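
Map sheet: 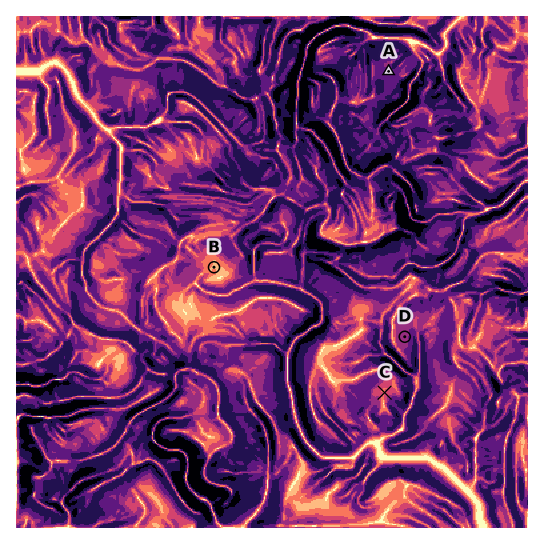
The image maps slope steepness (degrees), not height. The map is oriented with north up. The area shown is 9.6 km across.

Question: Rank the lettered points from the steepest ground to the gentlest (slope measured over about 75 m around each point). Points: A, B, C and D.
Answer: A D C B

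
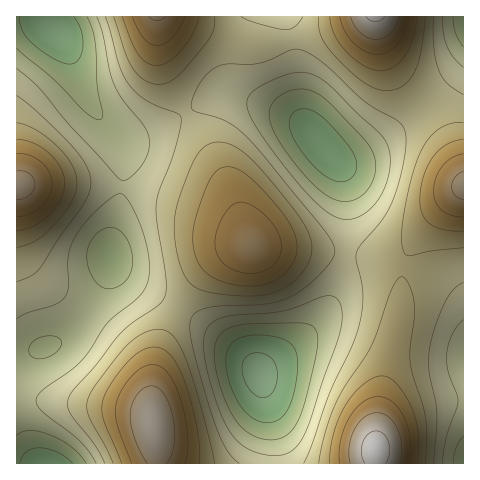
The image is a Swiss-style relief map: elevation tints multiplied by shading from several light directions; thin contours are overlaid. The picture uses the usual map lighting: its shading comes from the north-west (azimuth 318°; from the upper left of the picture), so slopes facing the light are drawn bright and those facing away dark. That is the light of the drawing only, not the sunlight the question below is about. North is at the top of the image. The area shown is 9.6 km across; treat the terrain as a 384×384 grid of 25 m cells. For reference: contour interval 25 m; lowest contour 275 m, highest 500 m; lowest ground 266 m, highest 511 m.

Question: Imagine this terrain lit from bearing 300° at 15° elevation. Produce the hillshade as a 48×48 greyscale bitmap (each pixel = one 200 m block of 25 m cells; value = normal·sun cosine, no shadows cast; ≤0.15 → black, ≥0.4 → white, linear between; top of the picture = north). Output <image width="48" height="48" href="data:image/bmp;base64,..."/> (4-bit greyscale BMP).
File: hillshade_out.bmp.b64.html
<image width="48" height="48" href="data:image/bmp;base64,Qk32BAAAAAAAAHYAAAAoAAAAMAAAADAAAAABAAQAAAAAAIAEAAATCwAAEwsAABAAAAAAAAAAAAAAABEREQAiIiIAMzMzAERERABVVVUAZmZmAHd3dwCIiIgAmZmZAKqqqgC7u7sAzMzMAN3d3QDu7u4A////ADRFZ4mru6l1MiI0VneImrvNzKhkIAAAEURVZ4mru6h1MiIjRWeJmrzd3Ll0IAAAEURWZ4mquqh1MiEjRWeJq83e7cp1MQAAEkVWd4mqqqh1QhEiNGeJq83u7cqGQhABIlVneImqqqh1QhESNFeJq83u7cuWQyESM2Z3iJqruqh1QhESNFaJq83e7cuXUyIjNHeImaq7u6l1QhERJFaJq83d3cuXVDMzRXeJmqu7y6l2QhERI1Z5q7zd3cqXZEM0VXiJqrvMzLmGQhERI1Z4mrzMzLqXZUNEVXeJmrvMzLqGQxERI1Z4mrvMzLqXZUM0VWeImqvMzLqHUyERI0Z4mau7y7qXZUM0RWZ4iau8zLqXUyERI0VniZq7u7qXZUMzRFVniJq7zLqXVCIRI0VWeImqu7qYZUMzNFVWd4mru7qYZDIiIjRVZniaq7qYdUMzM0RVZniaq7qYZUMiIjNEVWeJqqqYdkQzM0RVVmeJqqqYdkMyIjMzNFZ4mqqYdlQzM0RVVWZ4mqqpdlRDMzIiIzRniaqYdlRERFVVVVZ4maqph2VEMzIiIiNWeJmYdlVERFVVVVVniaqpmHZVRDMiESJFeJmYd2VVVVVVREVniaqqmIdmVUMiERI1Z4mYd2VVVVVUREVWiaqqqYh3ZlQyIRI0Z4iId2VVVVVEQ0RWeJqqqZiId2VDIiI0V4iId2VVVURDMzRWeJqqqpmYh3ZUMiI0Z4iIh2ZVVUQyIiNFeJqqqpmZiHZUMzNFZ4iYh3ZVVTMiESI1Z5mqqqmZmHdlQzRFZ4mZmHdlVDIhERI0Z4mqqqmZmIdlRERWeJmqmYd2VTIRABE0V4maqqmZmHdlRERWeJqqqpiHZTMhABE0V4maqqmZiHZlREVWeaq7u6qYdkMhERI0V4iZqqmZiHZVREVWiau8zLuph1QyERI0V4iZqqmZh3ZUREVmiaq8zMy6mGVDIiNFZ4iZqqqZh2VUREVniJq8zMzLqXZUMzRFZ4iZqqqZh2VUREVneJqrzMzLqodlRERWZ4iZqqmZh2VERFVneJmqu8zLuodlVEVWd4iZmZmYh2VERFVneImZqru7uodmVVVmeIiJmZmYdlVERFZniIiImaqqqodmVVZneIiIiIiIdlVERFZ3iIiIiJmamXdlVVZneIh3eIiHdlRERFZ3iId3d4iJmXZlVWZ3iId3d3d3ZlRDRFZ4iId2ZneIiGZVVWd4iIdmZmZmZVRDNFZ4iIdmZmZ3d2ZVVmeImIdlVVVmZVRDNFZ3iIdlVVZmd2ZVZniZmYdlRERVVVRDNFZ3iHdlREVWZmZmZ4maqYdkMzRFVVVENFZ3iHZVRERVZmZmd4mrupdkMzNFVlVERFZ3iHZUMzNFVmZmeJq7u5hkMiNFVmVVVVZ4iHZTIiI0VVZmeJq8y6hkMiM0VmZlVmeImHZDIREjRFVmeJvMy6hkMiI0VmZmZ3iZmYZDEAASNEVWeJq8y6h1MiI0Vnd3eImqqodTEAABI0VWeJq8y6l1MiI0Vmd3iJq7updTEAAAIg=="/>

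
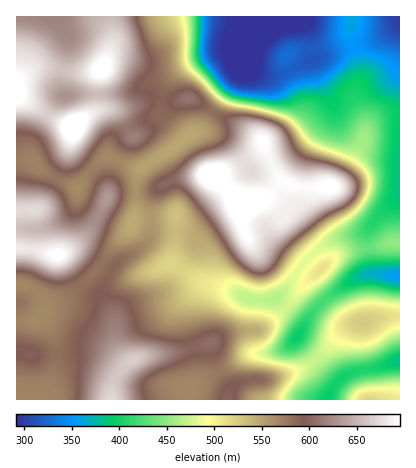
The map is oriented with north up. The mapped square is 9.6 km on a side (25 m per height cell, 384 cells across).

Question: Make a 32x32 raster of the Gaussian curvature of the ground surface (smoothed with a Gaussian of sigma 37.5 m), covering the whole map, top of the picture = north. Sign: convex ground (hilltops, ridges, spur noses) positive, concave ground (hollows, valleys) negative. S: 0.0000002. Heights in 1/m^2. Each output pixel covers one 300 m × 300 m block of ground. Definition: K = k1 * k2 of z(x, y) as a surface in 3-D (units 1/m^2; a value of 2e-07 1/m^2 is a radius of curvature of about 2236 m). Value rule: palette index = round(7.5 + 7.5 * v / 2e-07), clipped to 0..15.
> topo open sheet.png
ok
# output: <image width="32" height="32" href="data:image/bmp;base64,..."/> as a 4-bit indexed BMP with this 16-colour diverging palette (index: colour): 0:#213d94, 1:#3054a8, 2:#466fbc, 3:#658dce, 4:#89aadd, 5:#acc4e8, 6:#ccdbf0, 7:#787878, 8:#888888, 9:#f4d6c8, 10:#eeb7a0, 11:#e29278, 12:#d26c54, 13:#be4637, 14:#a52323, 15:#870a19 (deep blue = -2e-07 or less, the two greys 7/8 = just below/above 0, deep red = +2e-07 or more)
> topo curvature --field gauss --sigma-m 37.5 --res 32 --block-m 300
<image width="32" height="32" href="data:image/bmp;base64,Qk12AgAAAAAAAHYAAAAoAAAAIAAAACAAAAABAAQAAAAAAAACAAATCwAAEwsAABAAAAAAAAAAlD0hAKhUMAC8b0YAzo1lAN2qiQDoxKwA8NvMAHh4eACIiIgAyNb0AKC37gB4kuIAVGzSADdGvgAjI6UAGQqHAIiIiIiHh3iIeGpSnIlm/HeHiHd3ZqmIiHh27mZ3dFd5h3d3eHaIh4h0R6lDZ4pldnl3d3eKqGd3dXxHlUZndmp4d3d3d4h2Z5h5RN1md4mIeHeId3eIiHiZRvqdl4iJhniIeIiIiId3iGelSHiZmHaHiHh4iIiId3eYdkd0iZmHh4d3h3h3h3d3qGl3dUeJh4dlZ4d3h4eId5QUeHdXZnmpd2aHeJh3eHZo1kaMmbh5ZZ+3Z4iIh3h1bft4eqZneGV6qHZ3eHeId5qFaXaHM4l4eHZ3iHh3h3eqdXd3d4eJh1aGZ4iHd3eHZ4ineZZ5d3mmiFaIhol3eIeHh2V1R3d52Il8lnWNl2eZd4d2r3Rod3WJfZVblHhUeHeHeN/iWHh0Z1dneHBf14mHdlr/kVd4dWVnZ4eGb+Zoh2ZYpiR4iHiniWZ3iFZ0NnZkV3U2iImYmYl8p3d3qWi6drmXeHeZZ/x6Vod4iKl7/7WYiIl4diO4RnaId4hRS7kAeIh4d3dol3mWd3eWAFh3JYeHd3eHiqdDaYdo7U75eoiGeHeIh4d3iHiHdXqf2Yh2d3iIiId2Zq2Hd3IHaIiHd4iHiHd4h3eId2eFP7d3eJiIhnd3iIiId4h3iYqoh3eYd3dniId3iHeJeHiHd3h3d4d4d4h3d3h3Zph2dmd3d3iIiIh4"/>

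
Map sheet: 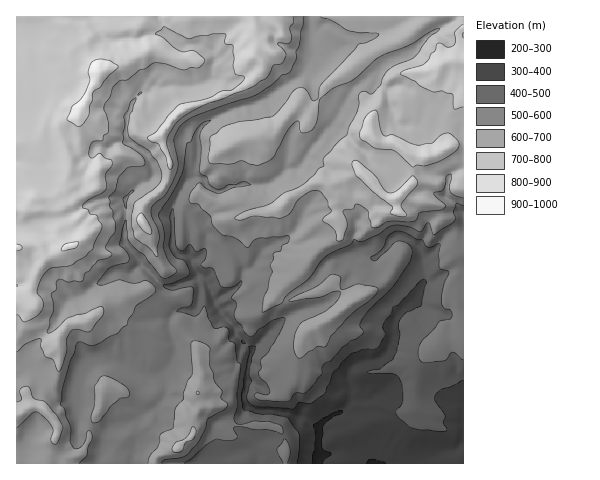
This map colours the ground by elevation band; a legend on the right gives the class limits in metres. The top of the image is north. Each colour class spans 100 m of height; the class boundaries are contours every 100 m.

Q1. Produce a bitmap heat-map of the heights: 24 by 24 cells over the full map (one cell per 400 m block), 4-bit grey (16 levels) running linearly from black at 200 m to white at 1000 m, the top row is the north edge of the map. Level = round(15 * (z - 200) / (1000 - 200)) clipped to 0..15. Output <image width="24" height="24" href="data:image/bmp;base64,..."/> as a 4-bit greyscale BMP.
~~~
<image width="24" height="24" href="data:image/bmp;base64,Qk2WAQAAAAAAAHYAAAAoAAAAGAAAABgAAAABAAQAAAAAACABAAATCwAAEwsAABAAAAAAAAAAAAAAABEREQAiIiIAMzMzAERERABVVVUAZmZmAHd3dwCIiIgAmZmZAKqqqgC7u7sAzMzMAN3d3QDu7u4A////AIiIZmiGVVVTIiIiI4iXd3eZZlVTIzMzM6mHh3eJdlVCIjNEQ6l2iHZ5l0VUMiNEQ5mGd2Zoh0ZnUzNFRJmWZmZodkZ3ZDNFZaqod3dndkV4hlRFZrqamHdmZWZomGRFVsuImIdlVXd3eIVEVsuZiIdlVniIiIdUVsy6l3h1ZmeId2ZkVt3cqIllZ3eIl2ZlZ8zMuKpneIiImYhnd9zMualniZmpmZq6mMzMuYp4iIiZqqu7qczMypmXiYiJqru7qszMu6qnqqqImru8y8zcuquom7uZmby7u8zdyqq5iZqqmbu7u8zNyqq7upiamZq7u8zN3Kqqq7qZmpm7y8zN3cvLu8yoiamrzMzMzMy7u8y5iZqpu8zMzMzMzN3Jmqqqqg=="/>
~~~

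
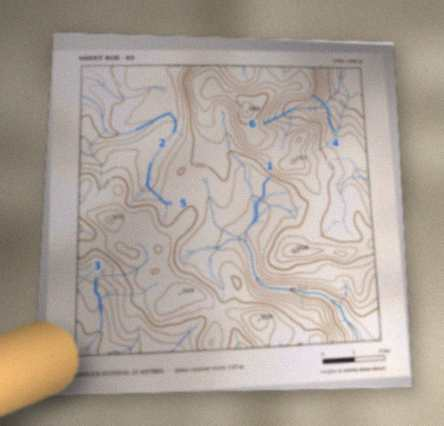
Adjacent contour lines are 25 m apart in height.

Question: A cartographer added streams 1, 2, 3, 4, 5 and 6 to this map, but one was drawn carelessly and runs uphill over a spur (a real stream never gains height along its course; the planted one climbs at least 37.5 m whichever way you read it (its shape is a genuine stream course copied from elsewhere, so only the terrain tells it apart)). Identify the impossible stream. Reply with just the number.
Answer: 4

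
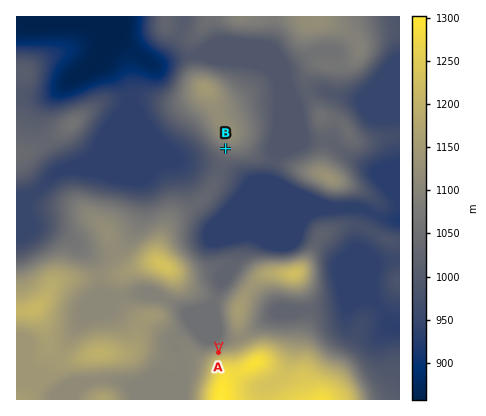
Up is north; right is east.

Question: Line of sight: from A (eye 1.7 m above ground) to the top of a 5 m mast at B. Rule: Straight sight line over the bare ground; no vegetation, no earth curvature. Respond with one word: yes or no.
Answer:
yes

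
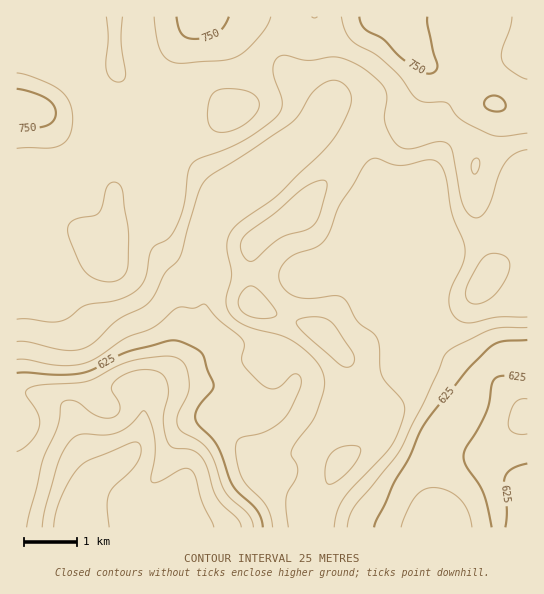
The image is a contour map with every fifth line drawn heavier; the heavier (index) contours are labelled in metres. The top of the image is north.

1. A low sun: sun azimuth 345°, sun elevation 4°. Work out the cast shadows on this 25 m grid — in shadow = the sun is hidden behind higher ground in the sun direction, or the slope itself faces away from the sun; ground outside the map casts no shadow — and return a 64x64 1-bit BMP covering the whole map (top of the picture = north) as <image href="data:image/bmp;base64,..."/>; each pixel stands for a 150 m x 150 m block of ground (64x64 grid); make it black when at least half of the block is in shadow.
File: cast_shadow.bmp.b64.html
<image width="64" height="64" href="data:image/bmp;base64,Qk0+AgAAAAAAAD4AAAAoAAAAQAAAAEAAAAABAAEAAAAAAAACAAATCwAAEwsAAAIAAAAAAAAA////AAAAAAAAAAAAAAAAAAAAABgAcAAAAAAAHAB4AAAAAAAcAP8AAAAAAAAA/4AAAAAAAAB/gAAAAAAAAH+AAAAAAAAAH8AAAHwGAAAPwAAA/g8AAAfAAAH+DwAAA+AAAf4GAAAB8AAD/gAAAADwAAf+AAAAAHgAD/8AAAAAOAAf/4AAAAAcAH//wAAAAAQAf//gAAAAAAD//+AAAAAAAP//8AAAAAAA///wAAAAABD///AAAAAAfwB/8AOAAAB/AB/gD+AAAP8AB0AfwAAA/wAHAB+AAAD/AA8AHgAAAH8ADwAAAAAAAAAfAAAAAAAAAA8AAAAAAAAAAAAAAAAAAAAAAAAAAAAAAAAAAAAAAAAAAAAAAAAAAAAAAAAAAAAAAAAAADgAAAAAAAAAOAAAAAAABAAAAAAAAAAEAAAAAAAAAAAAAAAAAAAAAAAAAAAAAAAAAAAAAAAAAABgAAAAAAAAAHwAACAAAAAA/gAA8AAAAAD/gAD4AAAAAP+AAPgBAAAAf8AAeAPAAAB/4AAQB8AAAB/gAAADAAAAD+AAAAAAAAABwAAAAAAAAAAAAAAAAAAAAAAAAAAAAAAAAAAAAAAAAAAAAAAAAAAAAAAAAAAAAAAAAAAAAAAAAAAAAAAAAAAAAAAAAAAAAAAAAAAAAAAAAAAAAAAAAAAAAAAAAAAAAAAAAAAAAA=="/>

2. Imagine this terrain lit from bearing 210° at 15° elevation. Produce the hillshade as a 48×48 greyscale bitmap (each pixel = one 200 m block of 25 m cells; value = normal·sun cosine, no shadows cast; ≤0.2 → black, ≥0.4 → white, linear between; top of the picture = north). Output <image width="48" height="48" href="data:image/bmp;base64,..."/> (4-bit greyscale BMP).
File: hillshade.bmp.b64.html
<image width="48" height="48" href="data:image/bmp;base64,Qk32BAAAAAAAAHYAAAAoAAAAMAAAADAAAAABAAQAAAAAAIAEAAATCwAAEwsAABAAAAAAAAAAAAAAABEREQAiIiIAMzMzAERERABVVVUAZmZmAHd3dwCIiIgAmZmZAKqqqgC7u7sAzMzMAN3d3QDu7u4A////ADMiNFd2VVRFVnm8y5dmQyNERERERXhkMzMiNGd2VVVFVovN24ZlQzRVRERFVohkM0MzRWdlVVVVaKzu2nZVRFVVREVVaIhkNEMzRWZURVVVaL3cuGVVVWZlREVneIdTNEMzRWVDNFZmeby6hlVVZmZmVVVmeHZURUQzRVVURFZnisyoZVVWZVVmZVVWZ3ZVVlQzRWZmVWeIrNuGREVWVERWZURFVmVWZ1VERXeHd3iazcpkMzRVUzNFVUNEVVVmd1VEVomYiJmazLdTIjNEQzNFRDNEREVmd0QzRomYd4mZqoUzMzNERDREQzRUREVWZjISRoh2VXh2dlMzREREVERUMjRVVEVVVREjV3ZDJGdlVDM0VlVVVVVUIRNFVVVVRDRXiIYyJGdmVERWdlVVVmZTEBJFVVZkMniry6hVV4h3dmZ3dlVWZ3ZCABJFVWZTEKvN3LqImZmIh3d3dlVniHZCESNEVVVDIbu7u6qaq7qZmGZmZVaKqXQyIjRERVVDM6qpmIiJq6qql2VWVWisuEIiI0RFVmZVVpmYh2Z3iZmZl2Z4iJq7hSERI0RVZ3d4iYiHdmVmeHd4dnm8u6qXQQAREkRWeJmau3d2ZVZnd3ZmZnvduXVCEAERI0VXiZmru2VVVWZ4h2VWVXq5ZCEAABIiJEVWiZiJmEREVniIh1RVVWh1IAARIiIiNEVWd3dmZUREV4iIdkRVVFZkEBIzMzIjRERVZmVVRERFZ4d2VDRVRFZ1MjNERDIzRERVVVVERERVd3ZUQzRVNFiHVEVVVDM0RERFVVQzRFVWd2REMjVUNGiXVVZmVDM0RERFZmQzNFVndlREM0ZTJGd2VWd3ZDNERERFeHUzNFVmZUREM1ZTNFVDRWeHVDRERERWeYZDNFVVVDREM1ZTM1QiI1Z2QzRFVVVWiYZEREVUQzREM1ZTJEQxEjRUM0RVVVVWiYZERERERERUNFVCJERDISMzNEVVVVVXiYZEREREREVEM0QyJFVUMyIiNFVVVVVnmYVERERVRVRDI0QiNWZlRDMiNERVZmZomXVERFVVVUQyIzMjRnd2VUMyI0RWeIiJqWREVWZmVUMiI0M0V3h3ZVQzM0RWiZmZmFRFZoh3ZDMzRERFZ4iId2VUM0RWiZmZh1RWd5iHVDRERERFZ4iIh3dlRERWiIh4h2Z3iYh2QzRERERFZ3d3d3dlVERWd2ZmeIiIiGZUITRFVVVWZmZVZmVVVVRFZlVWeIiHZTMhATRWZmZmZlQzRDNFVlVVZmZmZ3dkMwAAATZ3dmZmZUMiIhI1VmZmZ3h3ZlQyEQAAAleHVVVVVUMzIRJFZnd3iJmHZlMhEgABJFd1REVWVVREMiRnd4iImqh1VVQiIxEjRFZkNFZndmZUQ0aIiJmaq6dURVQzRDRERFZURFZ4iHdlRGeIeJmqqoVDRERERFRERFZURFeIh3ZlVWd3Z4mql1QzRERERFRERFZkRGd3ZmVVVVZmVnmYdUMzRFVERERERFZkRGd3ZVVVVVVlVXmXVEM0RVVERA=="/>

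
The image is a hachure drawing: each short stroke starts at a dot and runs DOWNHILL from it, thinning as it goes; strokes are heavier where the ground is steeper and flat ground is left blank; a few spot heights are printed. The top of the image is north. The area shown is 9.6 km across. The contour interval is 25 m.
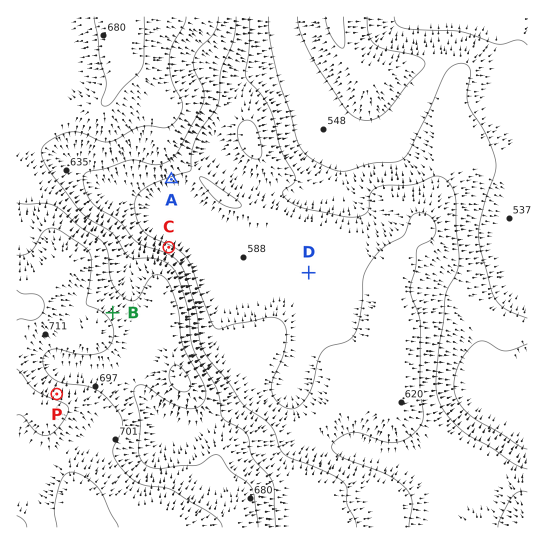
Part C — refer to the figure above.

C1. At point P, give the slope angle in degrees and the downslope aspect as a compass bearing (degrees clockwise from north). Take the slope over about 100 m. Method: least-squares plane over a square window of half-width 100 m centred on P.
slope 4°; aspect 18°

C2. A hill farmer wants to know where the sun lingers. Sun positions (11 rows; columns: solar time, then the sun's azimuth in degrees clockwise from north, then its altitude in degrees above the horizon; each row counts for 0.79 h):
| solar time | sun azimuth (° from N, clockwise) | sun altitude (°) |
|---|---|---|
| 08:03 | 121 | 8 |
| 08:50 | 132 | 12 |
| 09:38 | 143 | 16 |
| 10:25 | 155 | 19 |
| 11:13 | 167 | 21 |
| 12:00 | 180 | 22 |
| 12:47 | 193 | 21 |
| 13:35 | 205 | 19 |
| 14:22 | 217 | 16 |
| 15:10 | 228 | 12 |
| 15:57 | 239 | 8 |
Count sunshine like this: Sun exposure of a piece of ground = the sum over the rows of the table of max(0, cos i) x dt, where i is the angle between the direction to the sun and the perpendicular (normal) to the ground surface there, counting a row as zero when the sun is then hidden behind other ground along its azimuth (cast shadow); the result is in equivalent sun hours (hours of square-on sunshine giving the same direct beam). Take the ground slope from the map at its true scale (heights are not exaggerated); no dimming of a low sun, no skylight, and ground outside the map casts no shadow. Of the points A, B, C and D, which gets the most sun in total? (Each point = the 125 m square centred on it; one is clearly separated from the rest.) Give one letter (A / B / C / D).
A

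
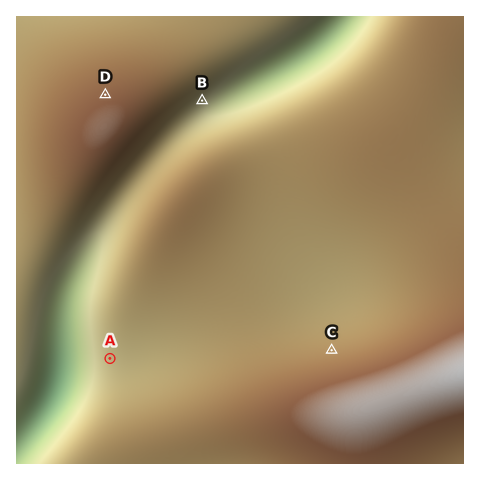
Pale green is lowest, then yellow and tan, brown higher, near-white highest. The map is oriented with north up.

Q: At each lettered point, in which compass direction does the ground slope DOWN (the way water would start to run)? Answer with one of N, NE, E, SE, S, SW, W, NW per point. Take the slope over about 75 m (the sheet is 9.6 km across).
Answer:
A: W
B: SE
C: N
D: N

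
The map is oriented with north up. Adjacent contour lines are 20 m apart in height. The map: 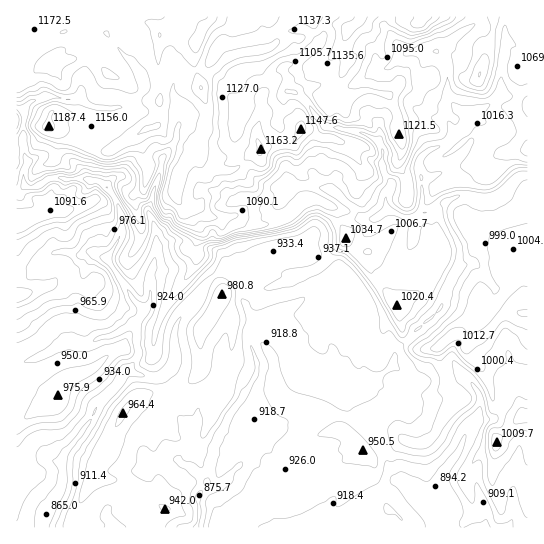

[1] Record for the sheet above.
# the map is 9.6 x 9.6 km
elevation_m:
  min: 865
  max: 1215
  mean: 1010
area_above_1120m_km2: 16.2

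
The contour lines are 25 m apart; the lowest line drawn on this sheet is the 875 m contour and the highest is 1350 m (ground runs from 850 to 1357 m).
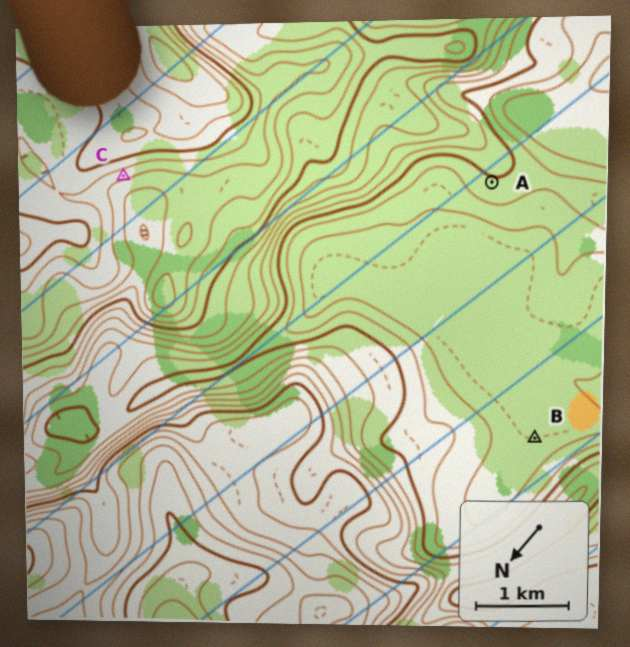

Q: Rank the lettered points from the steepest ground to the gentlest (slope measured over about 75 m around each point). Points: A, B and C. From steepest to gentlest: C A B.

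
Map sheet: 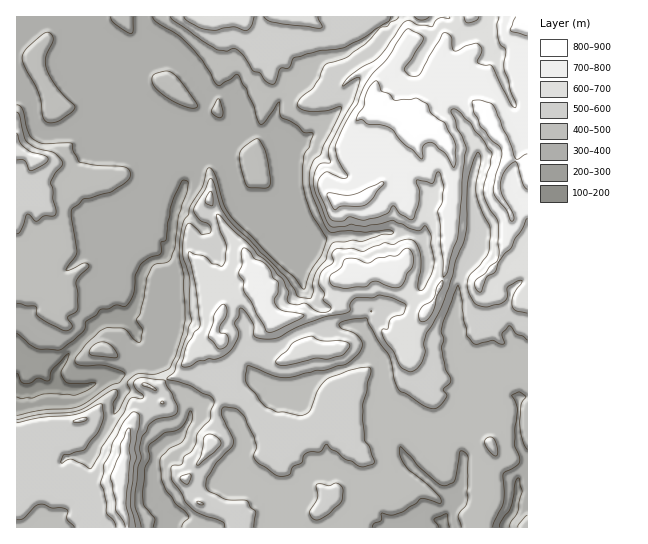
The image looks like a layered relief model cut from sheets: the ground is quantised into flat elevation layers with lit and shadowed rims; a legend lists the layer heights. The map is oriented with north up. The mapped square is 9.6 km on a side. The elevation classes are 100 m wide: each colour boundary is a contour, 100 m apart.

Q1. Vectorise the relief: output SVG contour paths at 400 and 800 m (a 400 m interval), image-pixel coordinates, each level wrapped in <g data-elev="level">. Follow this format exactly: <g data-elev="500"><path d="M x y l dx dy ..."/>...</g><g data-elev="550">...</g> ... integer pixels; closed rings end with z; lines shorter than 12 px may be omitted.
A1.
<g data-elev="400"><path d="M153 527l2-9-11-12-2-11 3-26 5-11-1-12 16-13 10-2 6-3 4-6 5-11 2 3 0 5-8 20-4 4-11 6-8 8-1 4 1 18 5 11 9 13 10 8 4 6-6 6-1 4"/><path d="M372 527l2-4 7-2 1-8 9 2 11-3 14-9 5-4 5 0 13 4 2-1-1-5-8-8-25-21-7-13 1-8 18 20 19 16 5 3 10-3 2-2 5-30 3 0 4 3 1 4 0 40-2 8-8 9 3 12"/><path d="M493 527l11-25-1-28 13-8 4-4-1-5-5-12 3-36-5-14 6-3 3 0 5 5-5 8-1 18 3 18 4 9"/><path d="M527 515l-8 8-1 4"/><path d="M104 357l11 1 3-3-5-8-8-5-8 1-7 6-1 4 2 2z"/><path d="M17 304l18 2 2 1 0 8 8 6 18 9 4 1 4-3 1-3-5-7 2-2 8-5 1-2 0-15-2-12 3-6 10-10-2-3-4 0-13 7-4 0 11-17-6-35 1-8 11-11 30-8 14-10 3-7-1-5-6-2-26-2-18-3-6-11-2-8-26 1-10-3-6-8-7-24-5-4"/><path d="M249 187l17 1 3-1 1-4-4-30-8-14-4 1-9 6-6 8 3 19 3 10z"/><path d="M47 122l6 1 6-2 12-8 4-6-18-20-10-17-1-12 7-19-2-5-4-2-5 3-15 13-3 5-2 5 4 11 12 22 3 10 2 16z"/><path d="M216 117l5 1 2-4-2-12-3-3-7 12z"/><path d="M188 107l6 1 4-2-21-29-10-6-10 2-4 2-1 7 5 8 16 11z"/><path d="M111 17l1 4 3 3 16 10 2-4 0-13"/><path d="M153 17l3 5 22 13 13 12 12 14 11 20 4 4 12-6 5-4 3 0 9 14 7 17 3 13 4 6 5-4 13-19 1 12 2 4 14 7 7 7 10 1-4 14-5 10-1 28 3 13 6 16 15 24-2 8-4 11-10 14-6 16-2 2-9-12-19-16-44-44-8-14-8-29-4-5-2-1-3 3-4 16-12 19-1 8-5 7-2 8-3 25 5 21 1 44-6 26-9 23-13 6-18 0-6 3-6 5 3 9-11 19-5 4-1-11 5-10-3-4-5 2-23 15-9 5-37 3-24 6"/></g><g data-elev="800"><path d="M334 209l1 1 7-4 17 0 7-1 6-6 5-8 6-6 0-3-2 0-30 13-24-2 0 4z"/><path d="M454 167l2-6 0-15-2-7-9-16-14-9-4-10-10-6-23 2-5-6-7-3-5-10-4 2-6 8-3 15-6 8-2 7 6-1 7 4 11 1 10 3 12 14 20 17 1-13 4-3 6 0 13 11z"/><path d="M527 154l-9 5-3-1-7-20-14-32-3-3-9-3-9 1 1 12 4 5 2 8 11 14 8 6 2 4 1 5-6 20-3 16 2 6 11 13 5 11 3-2 0-4-12-20-2-10 4-12 9-10 4-1 6 23 4 4"/><path d="M516 17l-6 13 3 2 14 4"/></g>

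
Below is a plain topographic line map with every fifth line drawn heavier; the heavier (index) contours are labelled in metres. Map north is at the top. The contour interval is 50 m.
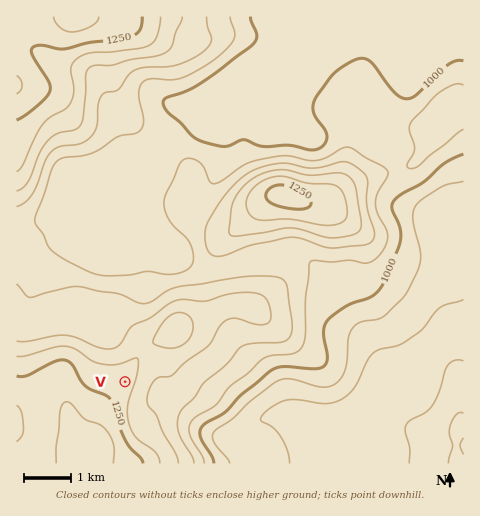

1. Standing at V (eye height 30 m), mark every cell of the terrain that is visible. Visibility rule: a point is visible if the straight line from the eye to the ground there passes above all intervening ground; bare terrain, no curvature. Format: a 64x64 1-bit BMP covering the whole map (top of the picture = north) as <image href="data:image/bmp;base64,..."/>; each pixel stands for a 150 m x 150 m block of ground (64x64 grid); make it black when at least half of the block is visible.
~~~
<image width="64" height="64" href="data:image/bmp;base64,Qk0+AgAAAAAAAD4AAAAoAAAAQAAAAEAAAAABAAEAAAAAAAACAAATCwAAEwsAAAIAAAAAAAAA////AAAAAAAAAf8B/////wAB/+D/////AAf/wH////8AP/8AP////wB//gAf////AH/8AAH///8A//wAAP///wD//gAAf///AP//4AB///8B///wAH///wH///gA/D//Af///wD4D/8B////gfgD/wH///+B+AH/Af///8fwAP8B+f/4/+AAfwD5//j/AAB/AP//uP4AAH8A//8J/AAAfwH/ngf4AAADA/+MA/AAAAEP/4AB4AAAAH//AAHgAAAA//4AAAAAAAD/8AAAAAAAAPgAAAAAAAAA8AAAAAAAAAD4AAAAAAAAAPgAAAAAAAAA/AAAAAAAAAD+AeAAAAAAAP8/+AAAH+AA/////AAfwAD/////AD+AAP/////w/gAA///////8AAD///////AAAP//////AAAA////4/wAAAD////gAAAAAP///+AAAAAA////wAAAAAD///8AAAAAAP///wAAAAAA///+AAAAAAD///4AAAAAAP///gAAAAAA///+AAAAAAD///wAAAAAAP//4AAAAAAA///AAAAAAAD//8AAAAAAAP//z4DgAAAA////wPAAAABh///w+AAAAAD///n8AAAAAf////wAAAAD/////gAAAAf/////AAAAD/////+AAAA//////8AAAH///8AfwAAA////4AHgAAD//8/gB/AAAA=="/>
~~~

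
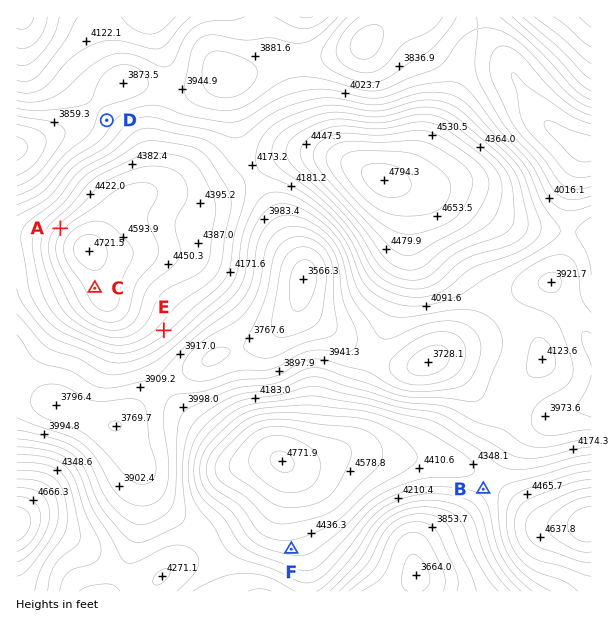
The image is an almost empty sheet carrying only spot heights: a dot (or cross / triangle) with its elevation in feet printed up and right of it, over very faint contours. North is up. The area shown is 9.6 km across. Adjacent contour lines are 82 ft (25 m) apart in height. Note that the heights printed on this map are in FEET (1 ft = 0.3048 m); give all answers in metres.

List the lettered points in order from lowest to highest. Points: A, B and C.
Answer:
B A C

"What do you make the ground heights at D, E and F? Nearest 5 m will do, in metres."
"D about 1215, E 1285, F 1335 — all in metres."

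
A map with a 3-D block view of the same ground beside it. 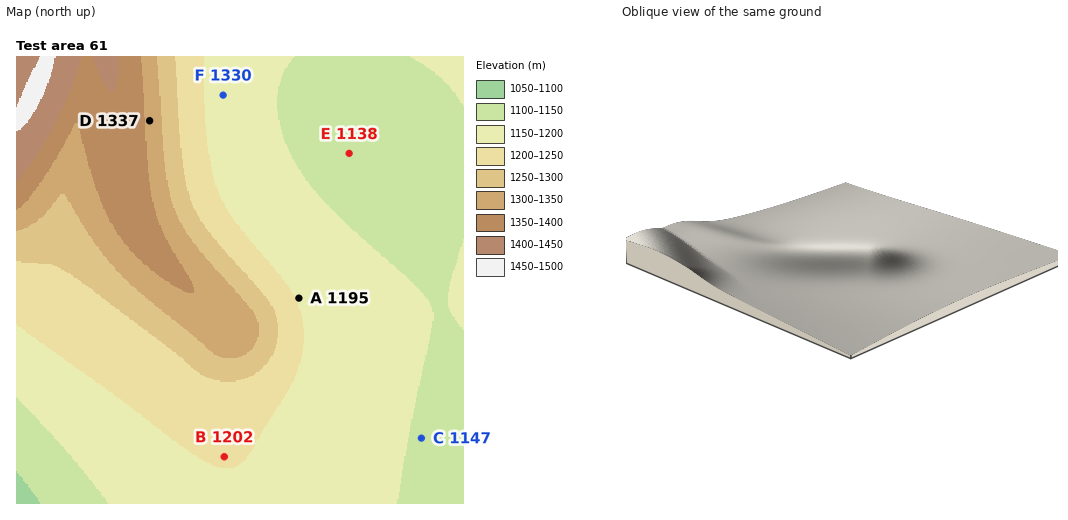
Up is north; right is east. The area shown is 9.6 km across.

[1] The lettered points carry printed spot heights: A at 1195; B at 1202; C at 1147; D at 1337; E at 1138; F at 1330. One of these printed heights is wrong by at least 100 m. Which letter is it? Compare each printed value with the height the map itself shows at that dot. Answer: F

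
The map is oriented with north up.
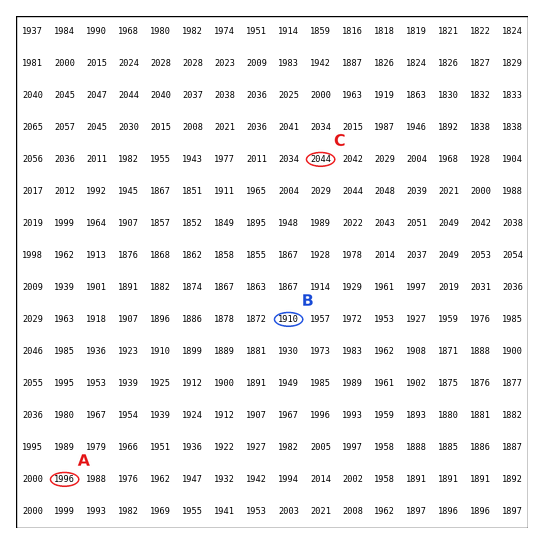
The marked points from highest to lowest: C A B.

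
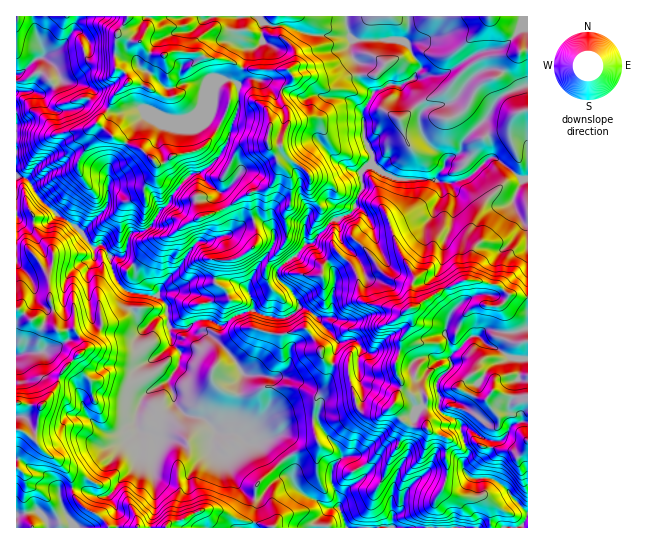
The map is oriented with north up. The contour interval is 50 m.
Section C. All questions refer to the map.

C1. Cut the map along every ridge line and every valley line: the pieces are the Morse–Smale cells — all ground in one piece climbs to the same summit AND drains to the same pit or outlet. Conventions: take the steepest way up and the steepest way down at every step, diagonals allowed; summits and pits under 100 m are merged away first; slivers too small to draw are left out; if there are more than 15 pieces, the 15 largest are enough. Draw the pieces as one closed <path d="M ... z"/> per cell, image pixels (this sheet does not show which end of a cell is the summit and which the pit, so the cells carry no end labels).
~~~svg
<path d="M494 157l-5 2-20 18-15 6-59-4-22-14-7 2-5 4 2 18-6 8-4 13-4 5-16 5-20 23-7 1-12 13-17 13 2 9 13 12 8 15-6 7-11 6-18-3-10-4-7-22-19-10-35-1-17 10-16 3-4 4-15-1 1-10-6-7-4-12-11-9-11-1 0 9 2 9 4 8 15 12-1 15 6 10 6 6 4 0 11-9 8-3 2 4 4 26 8 8-1 15-11 15 9 26 12 9 14 3 15 14 16 0 13 11 18-4 5 1 16 18 31-16-4-16 0-13 4-17 14-10 19-3 5 10 1 11 6 7 19 3 10-8 16 17 18 3 4 4 18 7-2 20 3 12-4 19 14 7 25 0 5 6 3 9 0 17 36 0 1-15-23-26-12-8-18-1 2-12 12-13 2-11-22-13-6 0-8-10-13-7-3-3 1-12-4-10 1-6 15-16-3-6 2-4 22-19 5 0 8 8 11 4 16 11 15-1 0-179-7 0z"/><path d="M346 16l-107 0-2 3 0 12 4 12 4 5 7 1-5 2-10 31-16-2-5 5-3 9-12 15-15 11-20-1-25-11-16 4-12 0-12-7-8-7-2-10-14-5-14-2-2-2-4 5-15 9-11-2-14 1-1 83 9 2 7 8 9 16 17 15 15 8 21 24 8-3 8 11 12 1 8 6 13 22-1 10 15 1 4-4 16-3 17-10 35 1 19 10 7 22 23 7 9-2 13-11-8-15-13-12-2-9 17-13 12-13 7-1 20-23 16-5 4-5 4-13 6-8-2-18 11-6 0-11-8-15-1-28 11-19 17-8 10 1 10-5 9-11 0-4-7-8-5-12-5-4-50-1-5-7z"/><path d="M57 215l-10 8-22 0-9-5 1 310 56 0 0-3-12-20 0-14 18-3 16 8 12 0 6-5 4-8 18-16 4-8 1-20-5-18 8-24 8-8 17-8 11-15 1-7 0-8-8-8-5-29-9 2-11 9-4 0-12-16 1-15-15-12-4-8-2-17-6-8-3-4-8 3-21-24z"/><path d="M527 16l-180 0 0 11 6 13 50 1 5 4 5 12 7 8 0 4-9 11-10 5-10-1-17 8-11 19 1 28 8 15 0 11 11 8 12 6 59 4 15-6 20-18 5-2 27 22 6 0z"/><path d="M350 384l-19 3-14 10-4 17 0 13 4 16-30 15 5 11 0 8 4 10 10 9 11 4 12 9-10 9-3 9 174 1 1-17-3-9-5-6-25 0-14-7 4-19-3-12 2-20-18-7-4-4-18-3-16-17-10 8-19-3-6-7-1-11z"/><path d="M238 16l-160 0-3 11-8 14-10 10-14 7 13 11 7 12 14 2 14 5 2 10 8 7 12 7 12 0 16-4 25 11 20 1 15-11 12-15 3-9 5-5 16 2 10-31 5-2-7-1-4-5-4-12z"/><path d="M167 381l-20 11-7 10-5 19 5 18-1 20-4 8-18 16-4 8-6 5-12 0-16-8-9 0-10 3 3 18 11 19 179-1 1-4-10-2 11-18 0-5-8-2-8-9-12-25-14-13-1-8 3-11-12-11-14-3-12-9-4-8 0-6z"/><path d="M478 336l-8 1-19 18-2 4 3 6-16 20 4 12-1 12 6 6 10 4 8 10 6 0 22 13-2 11-12 13-2 12 11-1 9 3 12 9 20 23 1-153-15 0-16-11-11-4z"/><path d="M77 16l-61 1 1 75 14-1 11 2 18-12-4-12-13-11 14-7 10-10 8-14z"/><path d="M286 459l-30 27-1 12 6 0-5 9-1 15 15 6 45 0 4-10 10-9-12-9-11-4-10-9-4-10 0-8z"/><path d="M217 432l-5 9 1 8 14 13 12 25 8 9 7 1 5-15 26-24-15-17-5-1-18 4-13-11z"/><path d="M18 176l-2 1 0 40 9 6 25-2 6-7-15-13-12-20-4-4z"/><path d="M261 497l-6 2 0 4-10 18 10 1 1-15z"/>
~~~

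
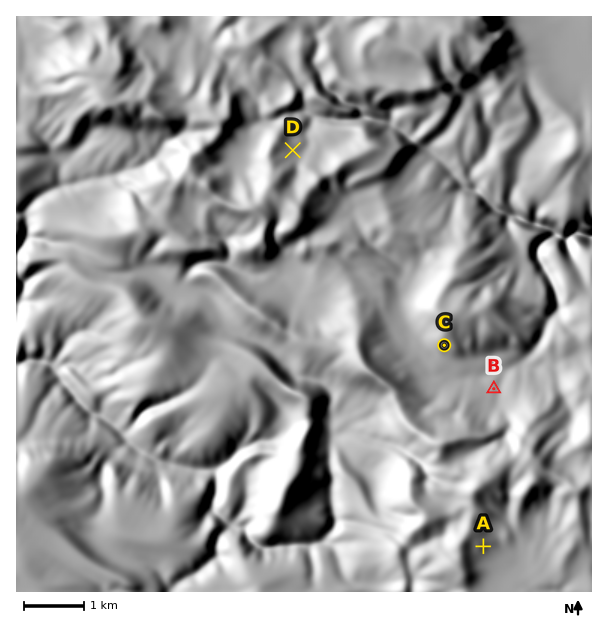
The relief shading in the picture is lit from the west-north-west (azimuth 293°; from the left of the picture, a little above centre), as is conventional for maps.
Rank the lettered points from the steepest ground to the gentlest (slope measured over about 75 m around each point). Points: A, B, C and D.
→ C A D B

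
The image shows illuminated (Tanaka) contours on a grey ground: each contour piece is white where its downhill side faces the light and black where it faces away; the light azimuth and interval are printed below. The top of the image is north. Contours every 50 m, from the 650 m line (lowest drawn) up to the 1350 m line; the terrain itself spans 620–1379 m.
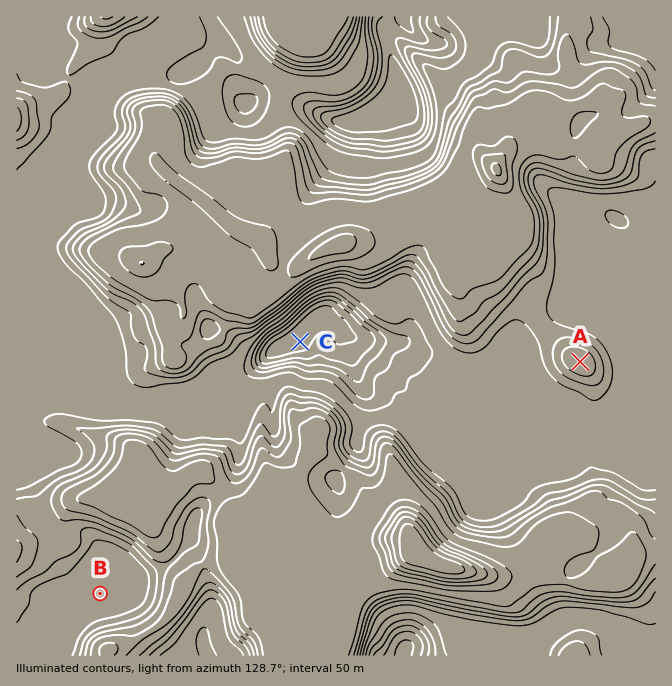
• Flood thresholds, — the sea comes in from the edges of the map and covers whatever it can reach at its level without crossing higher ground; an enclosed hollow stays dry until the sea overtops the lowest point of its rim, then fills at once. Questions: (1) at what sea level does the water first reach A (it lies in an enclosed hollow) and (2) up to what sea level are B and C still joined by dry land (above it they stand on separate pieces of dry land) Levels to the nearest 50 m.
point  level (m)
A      1100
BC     1000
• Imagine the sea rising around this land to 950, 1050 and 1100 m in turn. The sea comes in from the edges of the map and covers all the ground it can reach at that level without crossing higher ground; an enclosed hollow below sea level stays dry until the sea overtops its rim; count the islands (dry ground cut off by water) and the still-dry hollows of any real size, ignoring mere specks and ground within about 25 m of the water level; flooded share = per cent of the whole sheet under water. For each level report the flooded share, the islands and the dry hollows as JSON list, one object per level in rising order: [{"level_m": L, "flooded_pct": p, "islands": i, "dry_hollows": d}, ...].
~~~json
[{"level_m": 950, "flooded_pct": 36, "islands": 0, "dry_hollows": 0}, {"level_m": 1050, "flooded_pct": 49, "islands": 0, "dry_hollows": 1}, {"level_m": 1100, "flooded_pct": 58, "islands": 0, "dry_hollows": 0}]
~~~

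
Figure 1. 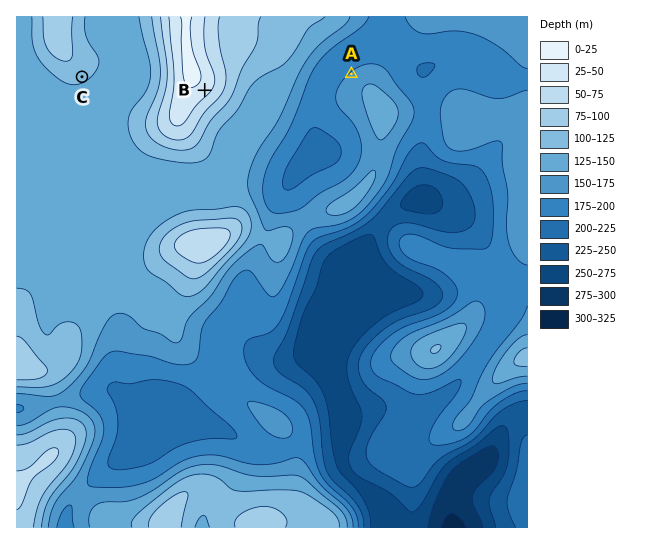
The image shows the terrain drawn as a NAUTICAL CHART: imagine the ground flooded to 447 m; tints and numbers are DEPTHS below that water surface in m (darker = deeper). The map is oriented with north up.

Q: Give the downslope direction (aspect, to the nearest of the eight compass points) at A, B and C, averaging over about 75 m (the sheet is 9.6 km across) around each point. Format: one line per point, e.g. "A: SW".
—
A: NW
B: SE
C: SE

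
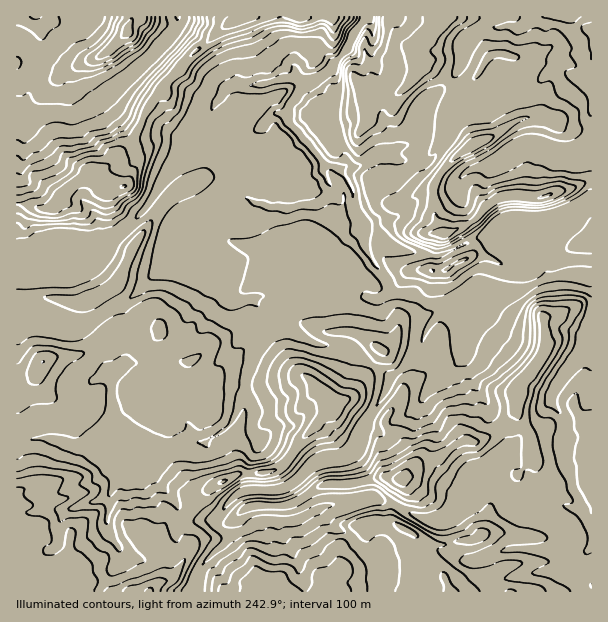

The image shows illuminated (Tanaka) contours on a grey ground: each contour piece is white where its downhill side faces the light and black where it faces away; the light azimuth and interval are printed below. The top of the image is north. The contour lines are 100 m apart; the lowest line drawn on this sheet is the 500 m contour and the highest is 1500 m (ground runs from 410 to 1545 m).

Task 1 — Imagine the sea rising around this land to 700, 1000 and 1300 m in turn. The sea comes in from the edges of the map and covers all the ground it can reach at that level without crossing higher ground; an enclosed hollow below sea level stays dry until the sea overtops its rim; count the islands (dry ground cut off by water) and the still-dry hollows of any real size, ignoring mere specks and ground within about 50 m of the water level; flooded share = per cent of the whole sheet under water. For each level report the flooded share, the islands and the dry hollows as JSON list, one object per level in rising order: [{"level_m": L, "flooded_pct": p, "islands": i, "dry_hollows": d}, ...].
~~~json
[{"level_m": 700, "flooded_pct": 19, "islands": 0, "dry_hollows": 0}, {"level_m": 1000, "flooded_pct": 67, "islands": 1, "dry_hollows": 0}, {"level_m": 1300, "flooded_pct": 95, "islands": 1, "dry_hollows": 0}]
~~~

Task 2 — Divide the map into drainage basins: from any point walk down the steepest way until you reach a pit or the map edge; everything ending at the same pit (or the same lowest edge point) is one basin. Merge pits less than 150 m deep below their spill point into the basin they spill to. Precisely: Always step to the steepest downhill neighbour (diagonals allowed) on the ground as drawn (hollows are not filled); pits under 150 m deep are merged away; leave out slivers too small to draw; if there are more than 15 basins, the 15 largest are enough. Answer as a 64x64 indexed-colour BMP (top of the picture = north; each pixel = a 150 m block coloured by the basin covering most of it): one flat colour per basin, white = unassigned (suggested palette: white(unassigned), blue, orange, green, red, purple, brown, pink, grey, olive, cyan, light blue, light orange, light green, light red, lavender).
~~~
<image width="64" height="64" href="data:image/bmp;base64,Qk12CAAAAAAAAHYAAAAoAAAAQAAAAEAAAAABAAQAAAAAAAAIAAATCwAAEwsAABAAAAAAAAAA////ALR3HwAOf/8ALKAsACgn1gC9Z5QAS1aMAMJ34wB/f38AIr28AM++FwDox64AeLv/AIrfmACWmP8A1bDFABERERERERERERERERERERERERERERERERERERERERERERERERERERERERERERERERERERERERERERERERERERERERERERERERERERERERERERERERERERERERERERERERERERERERERERERERERERERERERERERERERERERERERERERERERERERERERERERERERERERERERERERERERERERERERERERERERERERERERERERERERERERERERERERERERERERERERERERERERERERERERERERERERERERERERERERERERERERERERERERERERERERERERERERERERERERERERERERERERERERERERERERERERERERERERERERERERERERERERERERERERERERERERERERERERERERERERERERERERERERERERERERERERERERERERERERERERERERERERERERERERERERERERERERERERERERERERERERERERERERERERERERERERERERERERERERERERERERERERERERERERERERERERERERERERERERERERERERERERERERERERERERERERERERERERERERERERERERERERERERERERERERERERERERERERERERERERERERERERERERERERERERERERERERERERERERERERERERERERERERERERERERERERERERERERERERERERERERERERERERERERERERERERERERERERERERERERERERERERERERERERERERERERERERERERERERERERERERERERERERERERERERERERERERERERERERERERERERERERERERERERERERERERERERERERERERERERERERERERERERERERERERERERERERERERERERERERERERERERERERERERERERERERERERERERERERERERERERERERERERERERERERERERERERERERERERERERERERERERERERERERERERERERERERERERERERERERERERERERERERERERERERERERERERERERERERERERERERERERERERERERERERERERERERERERERERERERERERERERERERERERERERERERERERERERERERERERERERERERERERERERERERERERERERERERERERERERERERERERERERERERERERERERERERERERERERERERERERERERERERERERERERERERERERERERERERERERERERERERERERERERERERERERERERERERERERERERERERERERERERERERERERERERERERERERERERERERERERERERERERERERERERERERERERERERERERERERERERERERERERERERERERERERERERERERERERERERERERERERERERERERERERERERERERERERERERERERERERERERERERERERERERERERERERERERERERERERERERERERERERERERERERERERERERERERERERERERERERERERERERERERERERERERERERERERERERERERERERERERERERERERERERERERERERERERERERERERERERERERERERERERERERERERERERERERERERERERERERERERERERERERERERERERERERERETMRERERERERERERERERERERERERERERERERERERERERMzMREREREREREREREREREREREREREREREREREREREREzMzERERERERIiIhEREREREREREREREREREREREREREzMzMxEREREREiIiERERERERERERERERERERERERERETMzMzMzMzMRESIiIiEREREREREREREREREREREREREREzMzMzMzMzMxIiIiIiERERERERERERERERERERERERETMzMzMzMzMzMiIiIiIhEREREREREREREREREREREREREzMzMzMzMzMyIiIiIiIRERERERERERERERERERERERERMzMzMzMzMzIiIiIiIiERERERERERERERERERERERERERMzMzMzMzMiIiIiIiIhERERERERERERERERERERERERERMzMzMzMyIiIiIiIiIRERERERERERERERERERERERERETMzMzMzIiIiIiIiIhERERERERERERERERERERERERERETMzMzMiIiIiIiIiERERERERERERERERERERERERERERMzMzMyIiIiIiIiIhEREREREREREREREREREREREREREzMzMzIiIiIiIiIiIRERERERERERERERERERERERERETMzMzMiIiIiIiIiIiEREREREREREREREREREREzERERMzMzMyIiIiIiIiIiIhEREREREREREREREREREzMxEREzMzMzIiIiIiIiIiIiERERERERERERERERERMzMzMRETMzMzMiIiIiIiIiIiIhEREREREREREREREREzMzMzETMzMzMyIiIiIiIiIiIiIRERERERERERERERETMzMzMzMzMzMzIiIiIiIiIiIiIiIRERERERERERERERMzMzMzMzMzMzMiIiIiIiIiIiIiIiERERERERERERERETMzMzMzMzMzMyIiIiIiIiIiIiIiIiEREREREREREREREzMzMzMzMzMz"/>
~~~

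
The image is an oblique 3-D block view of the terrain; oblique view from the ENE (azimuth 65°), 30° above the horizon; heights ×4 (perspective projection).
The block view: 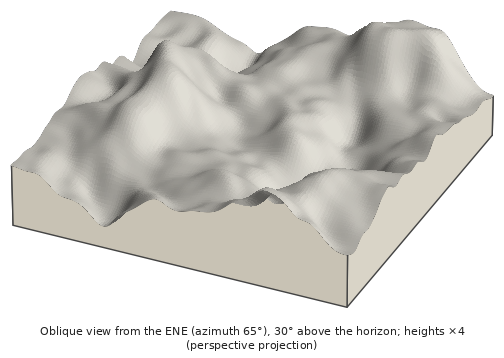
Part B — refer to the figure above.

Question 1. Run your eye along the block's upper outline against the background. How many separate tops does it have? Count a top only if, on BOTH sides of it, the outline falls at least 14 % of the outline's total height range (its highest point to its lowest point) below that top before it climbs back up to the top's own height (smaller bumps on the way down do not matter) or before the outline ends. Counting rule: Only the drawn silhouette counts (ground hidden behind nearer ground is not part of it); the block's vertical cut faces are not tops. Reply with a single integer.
2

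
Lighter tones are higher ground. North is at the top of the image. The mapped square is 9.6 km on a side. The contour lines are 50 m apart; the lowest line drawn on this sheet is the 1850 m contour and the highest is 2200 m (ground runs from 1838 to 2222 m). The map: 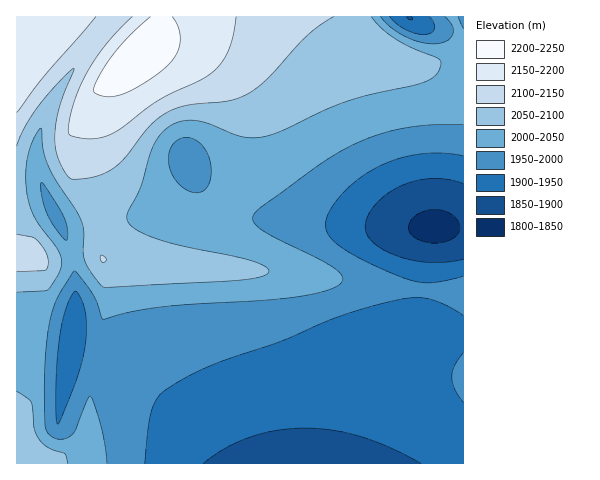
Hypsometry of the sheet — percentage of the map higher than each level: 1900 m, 94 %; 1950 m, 71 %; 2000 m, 52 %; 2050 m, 31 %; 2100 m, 15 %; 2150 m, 8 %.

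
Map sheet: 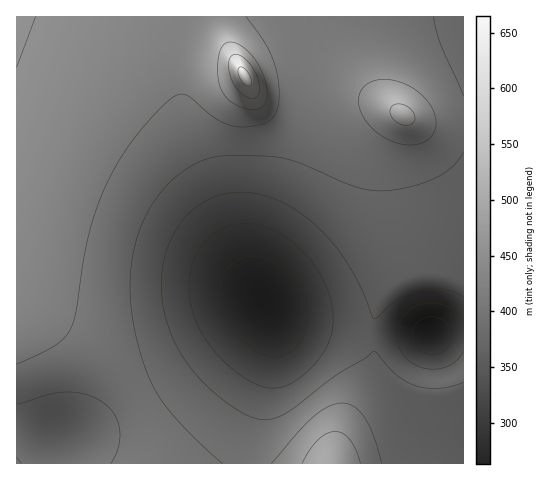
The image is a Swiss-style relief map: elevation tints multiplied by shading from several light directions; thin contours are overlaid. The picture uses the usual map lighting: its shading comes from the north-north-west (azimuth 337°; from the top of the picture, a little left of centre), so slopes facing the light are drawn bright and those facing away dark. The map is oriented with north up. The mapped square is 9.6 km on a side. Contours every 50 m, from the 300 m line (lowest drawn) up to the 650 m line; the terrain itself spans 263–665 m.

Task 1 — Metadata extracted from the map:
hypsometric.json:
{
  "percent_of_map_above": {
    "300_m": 96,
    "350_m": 89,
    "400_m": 79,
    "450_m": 53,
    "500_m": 24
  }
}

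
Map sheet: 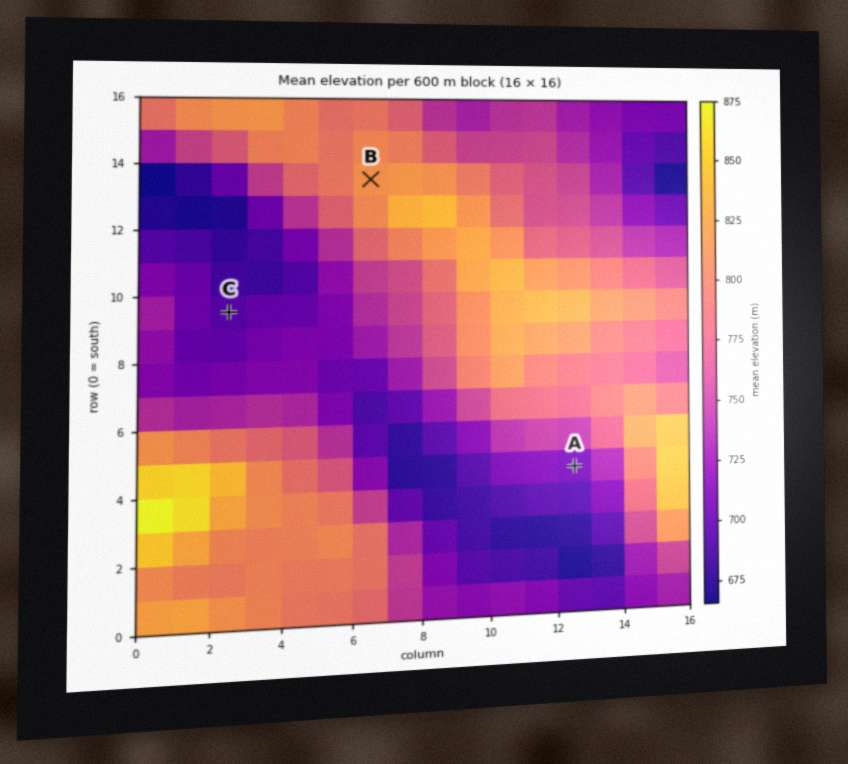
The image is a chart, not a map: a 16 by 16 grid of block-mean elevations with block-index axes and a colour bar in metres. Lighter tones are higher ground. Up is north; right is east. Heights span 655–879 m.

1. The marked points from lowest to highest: C A B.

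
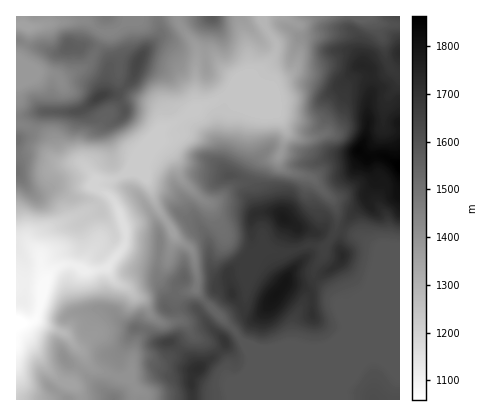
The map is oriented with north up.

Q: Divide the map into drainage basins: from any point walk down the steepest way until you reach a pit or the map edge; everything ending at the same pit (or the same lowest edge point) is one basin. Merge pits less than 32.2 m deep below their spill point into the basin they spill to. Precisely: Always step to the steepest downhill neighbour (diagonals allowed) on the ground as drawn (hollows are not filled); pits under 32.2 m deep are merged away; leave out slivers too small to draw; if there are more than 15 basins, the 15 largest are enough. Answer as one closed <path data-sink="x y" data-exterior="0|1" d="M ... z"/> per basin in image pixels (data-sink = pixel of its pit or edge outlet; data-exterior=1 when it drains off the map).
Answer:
<path data-sink="16 320" data-exterior="1" d="M400 16l-242 0 2 18-16 18-7 14-25 1-5 7-2 18-19 16-10 4-38 0-22 6 0 282 384 0z"/><path data-sink="16 74" data-exterior="1" d="M20 41l-4 1 0 75 22-5 42-1 25-19 5-30-10-12-14-5-8 3-8-2-10 6-6 1z"/><path data-sink="24 26" data-exterior="0" d="M158 16l-142 0 0 24 38 13 6-1 10-6 6 2 10-3 6 1 16 12 2 11 2-2 24 0 8-15 16-18z"/>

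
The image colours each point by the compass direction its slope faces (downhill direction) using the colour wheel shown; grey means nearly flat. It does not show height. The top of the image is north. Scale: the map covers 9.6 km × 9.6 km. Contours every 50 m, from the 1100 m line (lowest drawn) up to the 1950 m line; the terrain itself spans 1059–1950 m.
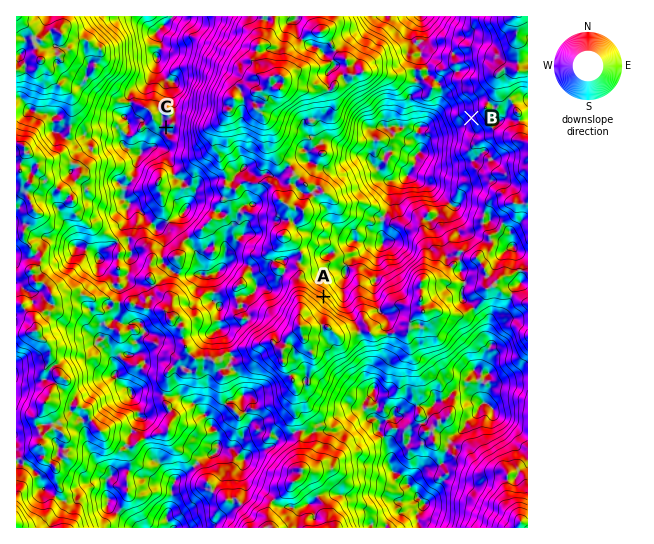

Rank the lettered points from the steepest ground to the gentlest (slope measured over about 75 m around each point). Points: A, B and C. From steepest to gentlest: A B C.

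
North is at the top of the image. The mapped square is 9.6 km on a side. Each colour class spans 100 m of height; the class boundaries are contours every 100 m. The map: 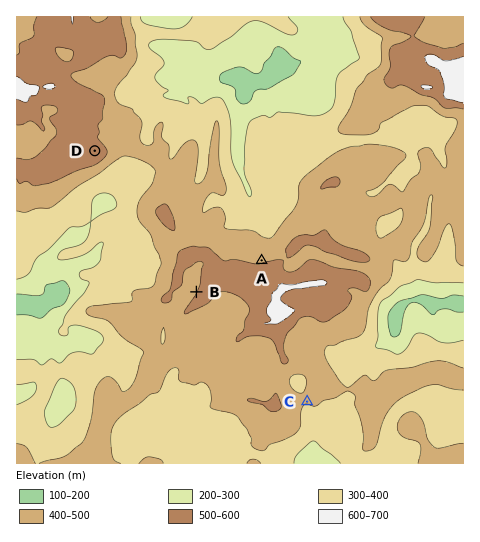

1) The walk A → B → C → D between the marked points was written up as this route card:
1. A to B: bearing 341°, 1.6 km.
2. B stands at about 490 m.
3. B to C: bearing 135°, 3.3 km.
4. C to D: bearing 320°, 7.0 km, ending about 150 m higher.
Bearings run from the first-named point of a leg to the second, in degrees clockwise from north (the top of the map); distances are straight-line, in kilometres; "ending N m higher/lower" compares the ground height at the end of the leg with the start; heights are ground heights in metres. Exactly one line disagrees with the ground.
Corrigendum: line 1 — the bearing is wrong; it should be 244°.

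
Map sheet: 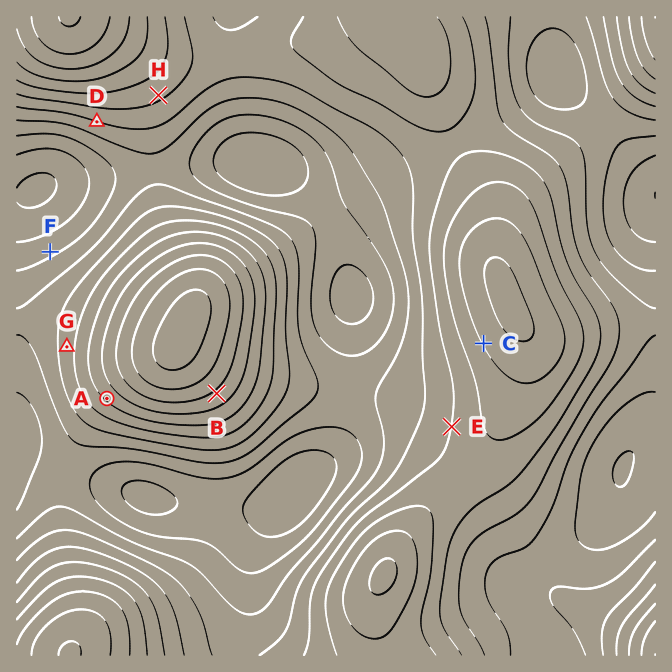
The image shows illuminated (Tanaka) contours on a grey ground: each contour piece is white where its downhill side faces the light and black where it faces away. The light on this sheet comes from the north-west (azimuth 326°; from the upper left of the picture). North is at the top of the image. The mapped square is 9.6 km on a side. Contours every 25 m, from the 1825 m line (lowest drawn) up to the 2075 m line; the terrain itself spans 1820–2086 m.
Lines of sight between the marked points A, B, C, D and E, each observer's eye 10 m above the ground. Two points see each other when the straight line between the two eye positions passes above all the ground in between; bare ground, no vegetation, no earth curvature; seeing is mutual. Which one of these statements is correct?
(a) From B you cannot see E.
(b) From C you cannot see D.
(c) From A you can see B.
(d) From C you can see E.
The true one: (d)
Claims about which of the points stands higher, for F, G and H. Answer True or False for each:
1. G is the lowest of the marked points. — False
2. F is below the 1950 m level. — True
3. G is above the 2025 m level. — False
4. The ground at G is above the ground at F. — True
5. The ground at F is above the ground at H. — False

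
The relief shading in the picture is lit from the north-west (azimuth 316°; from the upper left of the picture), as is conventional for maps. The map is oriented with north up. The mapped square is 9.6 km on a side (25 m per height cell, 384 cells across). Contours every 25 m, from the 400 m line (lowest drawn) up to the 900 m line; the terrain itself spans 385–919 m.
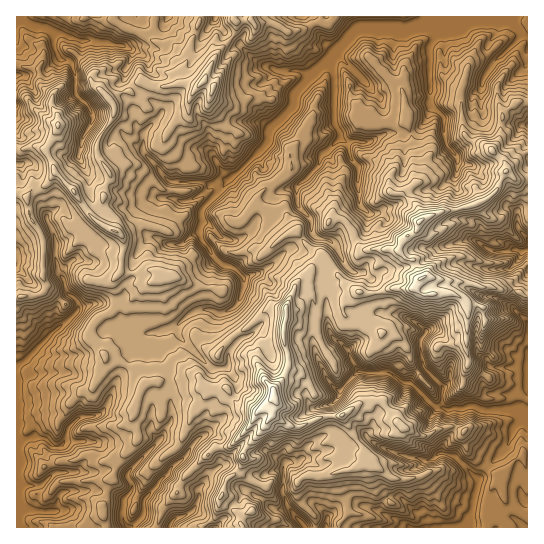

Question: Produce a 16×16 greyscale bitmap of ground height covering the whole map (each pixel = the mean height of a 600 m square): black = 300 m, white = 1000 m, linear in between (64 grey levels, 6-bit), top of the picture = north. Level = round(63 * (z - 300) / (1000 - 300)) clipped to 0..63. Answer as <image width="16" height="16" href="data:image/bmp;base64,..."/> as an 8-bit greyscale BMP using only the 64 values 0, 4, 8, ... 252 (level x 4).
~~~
<image width="16" height="16" href="data:image/bmp;base64,Qk02BQAAAAAAADYEAAAoAAAAEAAAABAAAAABAAgAAAAAAAABAAATCwAAEwsAAAABAAAAAAAAAAAAAAEBAQACAgIAAwMDAAQEBAAFBQUABgYGAAcHBwAICAgACQkJAAoKCgALCwsADAwMAA0NDQAODg4ADw8PABAQEAAREREAEhISABMTEwAUFBQAFRUVABYWFgAXFxcAGBgYABkZGQAaGhoAGxsbABwcHAAdHR0AHh4eAB8fHwAgICAAISEhACIiIgAjIyMAJCQkACUlJQAmJiYAJycnACgoKAApKSkAKioqACsrKwAsLCwALS0tAC4uLgAvLy8AMDAwADExMQAyMjIAMzMzADQ0NAA1NTUANjY2ADc3NwA4ODgAOTk5ADo6OgA7OzsAPDw8AD09PQA+Pj4APz8/AEBAQABBQUEAQkJCAENDQwBEREQARUVFAEZGRgBHR0cASEhIAElJSQBKSkoAS0tLAExMTABNTU0ATk5OAE9PTwBQUFAAUVFRAFJSUgBTU1MAVFRUAFVVVQBWVlYAV1dXAFhYWABZWVkAWlpaAFtbWwBcXFwAXV1dAF5eXgBfX18AYGBgAGFhYQBiYmIAY2NjAGRkZABlZWUAZmZmAGdnZwBoaGgAaWlpAGpqagBra2sAbGxsAG1tbQBubm4Ab29vAHBwcABxcXEAcnJyAHNzcwB0dHQAdXV1AHZ2dgB3d3cAeHh4AHl5eQB6enoAe3t7AHx8fAB9fX0Afn5+AH9/fwCAgIAAgYGBAIKCggCDg4MAhISEAIWFhQCGhoYAh4eHAIiIiACJiYkAioqKAIuLiwCMjIwAjY2NAI6OjgCPj48AkJCQAJGRkQCSkpIAk5OTAJSUlACVlZUAlpaWAJeXlwCYmJgAmZmZAJqamgCbm5sAnJycAJ2dnQCenp4An5+fAKCgoAChoaEAoqKiAKOjowCkpKQApaWlAKampgCnp6cAqKioAKmpqQCqqqoAq6urAKysrACtra0Arq6uAK+vrwCwsLAAsbGxALKysgCzs7MAtLS0ALW1tQC2trYAt7e3ALi4uAC5ubkAurq6ALu7uwC8vLwAvb29AL6+vgC/v78AwMDAAMHBwQDCwsIAw8PDAMTExADFxcUAxsbGAMfHxwDIyMgAycnJAMrKygDLy8sAzMzMAM3NzQDOzs4Az8/PANDQ0ADR0dEA0tLSANPT0wDU1NQA1dXVANbW1gDX19cA2NjYANnZ2QDa2toA29vbANzc3ADd3d0A3t7eAN/f3wDg4OAA4eHhAOLi4gDj4+MA5OTkAOXl5QDm5uYA5+fnAOjo6ADp6ekA6urqAOvr6wDs7OwA7e3tAO7u7gDv7+8A8PDwAPHx8QDy8vIA8/PzAPT09AD19fUA9vb2APf39wD4+PgA+fn5APr6+gD7+/sA/Pz8AP39/QD+/v4A////ACg0VDRMWIB4UFBYSDgwLDAsQFBIUGiAfGR0eHRkSCw0KDhQYFxoiJx4eIR4ZERALCxEUHBoeITAuIyUkHBAOCQsTGhsdICErLSAZGBETFAsLERsbGhwfJSkhGh4ZIBsMEw4ZGxoYGCEqIiMiHSQnFBwVHB8gHBgXJCMkJS8uJR0aFx4gHRcSGh4hICcqIxkRHRsiHxoRFRkdHR8fLCYdFyAiIhwVEA0XFRkWHyIfJCAfIR8cGBYQDBYPEBkcFh4iHCMZHBwcGRAOEQ8UFRMaGhcZHB8fIx8VDA0QExESExgPDhgXHCEfEw4JDBIODxANCgwPFBcbHBwYEgoJCQgKCQ="/>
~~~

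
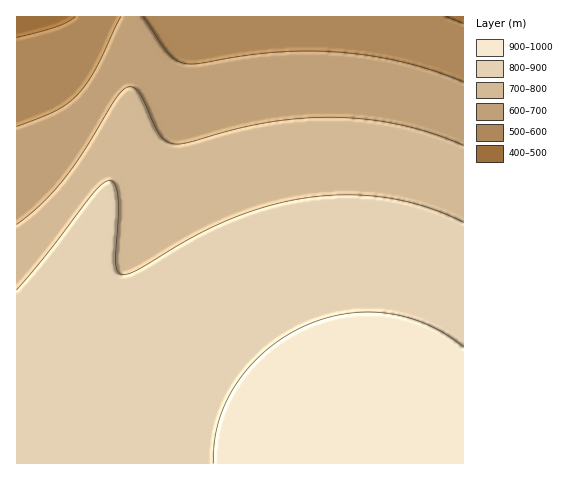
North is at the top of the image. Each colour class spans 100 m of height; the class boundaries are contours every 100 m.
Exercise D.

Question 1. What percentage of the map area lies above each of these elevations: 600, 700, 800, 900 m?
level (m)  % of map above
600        89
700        73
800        54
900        16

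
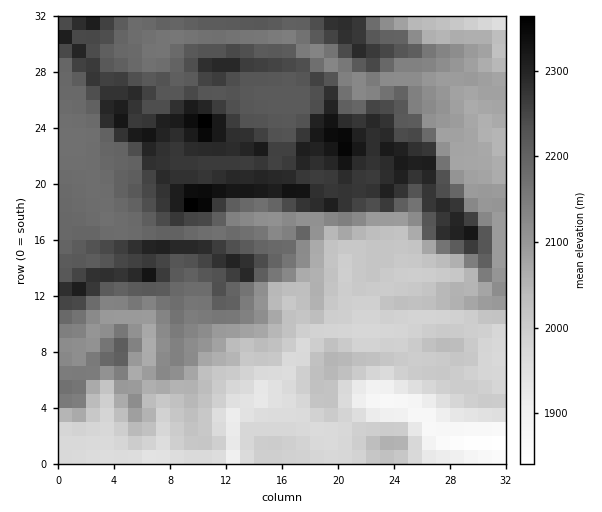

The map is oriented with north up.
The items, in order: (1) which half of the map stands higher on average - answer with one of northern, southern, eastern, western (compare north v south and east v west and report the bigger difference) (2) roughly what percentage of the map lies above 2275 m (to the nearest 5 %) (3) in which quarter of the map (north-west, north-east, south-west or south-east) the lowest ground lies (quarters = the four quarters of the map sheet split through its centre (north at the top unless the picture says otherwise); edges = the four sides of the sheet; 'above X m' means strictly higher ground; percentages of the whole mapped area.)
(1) On average the northern half of the map is the higher ground.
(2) Roughly 15 % of the ground is higher than 2275 m.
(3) Look to the south-east quarter for the lowest ground.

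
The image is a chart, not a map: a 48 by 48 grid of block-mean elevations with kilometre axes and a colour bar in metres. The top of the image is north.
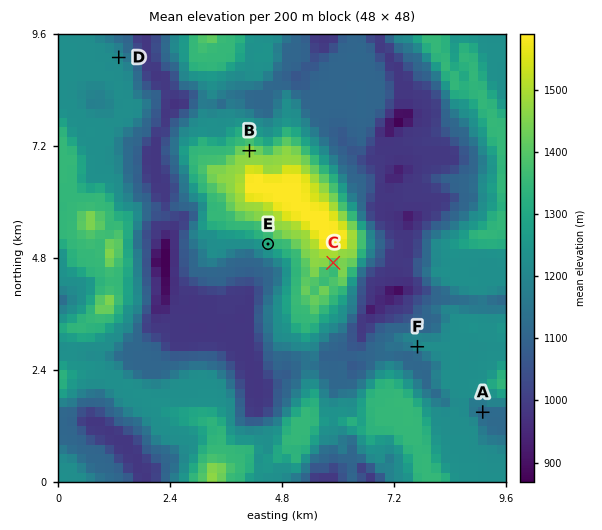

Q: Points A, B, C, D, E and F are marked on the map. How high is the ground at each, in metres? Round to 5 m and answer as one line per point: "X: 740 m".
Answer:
A: 1110 m
B: 1470 m
C: 1395 m
D: 1215 m
E: 1325 m
F: 1220 m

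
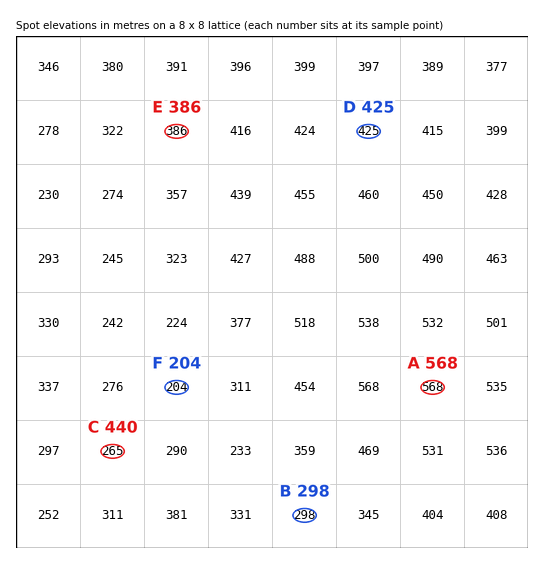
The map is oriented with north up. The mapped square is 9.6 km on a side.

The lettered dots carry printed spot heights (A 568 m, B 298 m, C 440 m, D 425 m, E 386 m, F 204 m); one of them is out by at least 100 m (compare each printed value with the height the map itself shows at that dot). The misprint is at C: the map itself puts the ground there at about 265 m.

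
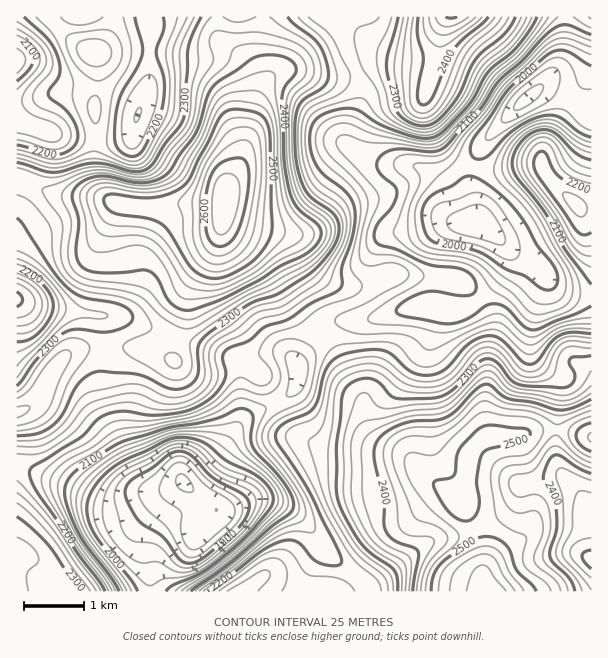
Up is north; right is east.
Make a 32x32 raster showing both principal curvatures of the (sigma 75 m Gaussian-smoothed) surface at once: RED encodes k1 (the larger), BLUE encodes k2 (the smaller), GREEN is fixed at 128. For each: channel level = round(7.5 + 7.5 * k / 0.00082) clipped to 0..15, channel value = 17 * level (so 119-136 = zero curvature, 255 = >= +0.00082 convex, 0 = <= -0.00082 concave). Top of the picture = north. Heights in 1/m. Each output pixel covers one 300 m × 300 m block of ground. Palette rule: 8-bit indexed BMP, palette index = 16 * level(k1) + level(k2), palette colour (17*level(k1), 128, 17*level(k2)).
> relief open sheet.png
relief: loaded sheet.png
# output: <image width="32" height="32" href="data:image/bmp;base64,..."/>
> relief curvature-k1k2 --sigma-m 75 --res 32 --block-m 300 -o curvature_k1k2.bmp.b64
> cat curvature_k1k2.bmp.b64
<image width="32" height="32" href="data:image/bmp;base64,Qk02CAAAAAAAADYEAAAoAAAAIAAAACAAAAABAAgAAAAAAAAEAAATCwAAEwsAAAABAAAAAAAAAIAAABGAAAAigAAAM4AAAESAAABVgAAAZoAAAHeAAACIgAAAmYAAAKqAAAC7gAAAzIAAAN2AAADugAAA/4AAAACAEQARgBEAIoARADOAEQBEgBEAVYARAGaAEQB3gBEAiIARAJmAEQCqgBEAu4ARAMyAEQDdgBEA7oARAP+AEQAAgCIAEYAiACKAIgAzgCIARIAiAFWAIgBmgCIAd4AiAIiAIgCZgCIAqoAiALuAIgDMgCIA3YAiAO6AIgD/gCIAAIAzABGAMwAigDMAM4AzAESAMwBVgDMAZoAzAHeAMwCIgDMAmYAzAKqAMwC7gDMAzIAzAN2AMwDugDMA/4AzAACARAARgEQAIoBEADOARABEgEQAVYBEAGaARAB3gEQAiIBEAJmARACqgEQAu4BEAMyARADdgEQA7oBEAP+ARAAAgFUAEYBVACKAVQAzgFUARIBVAFWAVQBmgFUAd4BVAIiAVQCZgFUAqoBVALuAVQDMgFUA3YBVAO6AVQD/gFUAAIBmABGAZgAigGYAM4BmAESAZgBVgGYAZoBmAHeAZgCIgGYAmYBmAKqAZgC7gGYAzIBmAN2AZgDugGYA/4BmAACAdwARgHcAIoB3ADOAdwBEgHcAVYB3AGaAdwB3gHcAiIB3AJmAdwCqgHcAu4B3AMyAdwDdgHcA7oB3AP+AdwAAgIgAEYCIACKAiAAzgIgARICIAFWAiABmgIgAd4CIAIiAiACZgIgAqoCIALuAiADMgIgA3YCIAO6AiAD/gIgAAICZABGAmQAigJkAM4CZAESAmQBVgJkAZoCZAHeAmQCIgJkAmYCZAKqAmQC7gJkAzICZAN2AmQDugJkA/4CZAACAqgARgKoAIoCqADOAqgBEgKoAVYCqAGaAqgB3gKoAiICqAJmAqgCqgKoAu4CqAMyAqgDdgKoA7oCqAP+AqgAAgLsAEYC7ACKAuwAzgLsARIC7AFWAuwBmgLsAd4C7AIiAuwCZgLsAqoC7ALuAuwDMgLsA3YC7AO6AuwD/gLsAAIDMABGAzAAigMwAM4DMAESAzABVgMwAZoDMAHeAzACIgMwAmYDMAKqAzAC7gMwAzIDMAN2AzADugMwA/4DMAACA3QARgN0AIoDdADOA3QBEgN0AVYDdAGaA3QB3gN0AiIDdAJmA3QCqgN0Au4DdAMyA3QDdgN0A7oDdAP+A3QAAgO4AEYDuACKA7gAzgO4ARIDuAFWA7gBmgO4Ad4DuAIiA7gCZgO4AqoDuALuA7gDMgO4A3YDuAO6A7gD/gO4AAID/ABGA/wAigP8AM4D/AESA/wBVgP8AZoD/AHeA/wCIgP8AmYD/AKqA/wC7gP8AzID/AN2A/wDugP8A/4D/AIaFx9fZpZCDwcCm9/bnqJWlqKRwUYO5yZio1paWucmlh7fn55eBgZbEYFCF9/npl4VzkIKEoLPJycrZdYOjg3GoyPimYnB0qLdAUHGF9/fHhHCTqLm2oICStcaltqRhcqjI13NQdIaWpXRxcFCl59WggpfIuLmXY6OilIbIyaSluLekcVOGhnaWp4VBUICgoJKXuLeGl5anyaimhKfYhHSmk5KDdHNjdIVzkHKCUGCTtqepmHWWqLiYp6djlbaTg6OihJSVY2KSYlCUqYZklte2hZeXhbjIl5a3lFKig3CSkqWGlqeGhqQxMKa4tbbHx6aFqJenyZeFqLellshigLiVt5enuLW2tmKBwqSi1+rZpoSpt8fKuLW3t8jI2sPi+ui5qIZ1hbbnxrazo3Cixsi0hballKiopLXJuNfq9fPZ9tmolJWGhbfZyreUY6KgYYK3yKaTk4aElenXtLiVYoW197eEpqeFhrnK2cSy2sZwcsnKy7iUdWN06PiBY6FhcpX4+JaFl6e3yuung5PYp2CBxqe4p3VEVGTX+HRQosi1orb52LW3uKen1YJBcqNyc6OzlZa2pXWElNf3lZC0/ehzY9a2lZaWlJLDpYaVdXWUpZWDc4Wnp5WEltaWgKLYpmNSwbBwYXKEp7inlnRUlpVzc4ODgHBycWCBxadjcYKhUFGytIWFlaWot7W2hoWmh4amt7emhXSFpsS1lnVjYrR0pbjKuce3lYW2t8mop4aGpLOktdj59fb62aaFhVFhxNbVt8qol3ZkdZjJyam4pbi4o4CRt8i1trm4lIGjcJTmp5WFt7aWZXSmpsjpqKe26PzqpHByonJig4OAc4WCuOl2dmSFxqintqWEt/molqXW6vnVg3S1dWNxUWOGc3TX6XWXpaba+vf35qOn+biGtbN1pMW0p7dkZIZkdXRytvjZ5/X09/v59ePUw8j52KjGlFJ1l5Wn2MWVl5WVk6b397f4xZO21KRAgJOFuejYyLd0YoaFhIRykJOUtMPl+/iUdZVjQaDQgBBjqJa318j4t3RSVHKTkXCQ4qCAkNb8/cW0kGAwk/aEYIKVZKboufnYc1FCY5OitOn3gnCQsOr7pGGjlYS3+ZZgcnRUpvio1/aBYWSEteX4/uuolZBwkNGwcufZtqfXpmNgdZbG16a146GVtrSThLj7+dm5hVBggrWXlsaklLSmhXB0trWmlrfW2OjWpIOVp9jouLaUdIBghZZgcKTJyrmmkKWnlYSWqLnKuZSClaWXtua2pbWplWBilGSU5vnauJaRlLi5x6eXl6iokoSXg6bG1bR1mLqngXKGpub0lKXGhnJ0htmndpalloSSloZyhcf315emqbijoqc="/>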